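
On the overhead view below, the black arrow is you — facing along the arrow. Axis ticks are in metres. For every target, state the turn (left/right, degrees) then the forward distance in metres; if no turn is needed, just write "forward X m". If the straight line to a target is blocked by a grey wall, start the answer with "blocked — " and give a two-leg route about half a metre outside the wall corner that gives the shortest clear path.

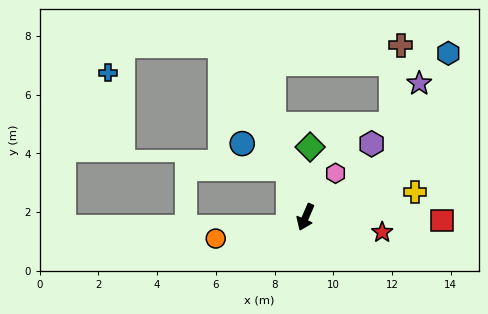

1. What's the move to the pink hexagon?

turn left 169°, forward 1.8 m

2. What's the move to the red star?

turn left 102°, forward 2.7 m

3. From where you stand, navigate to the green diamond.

turn right 160°, forward 2.4 m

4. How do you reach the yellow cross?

turn left 126°, forward 3.8 m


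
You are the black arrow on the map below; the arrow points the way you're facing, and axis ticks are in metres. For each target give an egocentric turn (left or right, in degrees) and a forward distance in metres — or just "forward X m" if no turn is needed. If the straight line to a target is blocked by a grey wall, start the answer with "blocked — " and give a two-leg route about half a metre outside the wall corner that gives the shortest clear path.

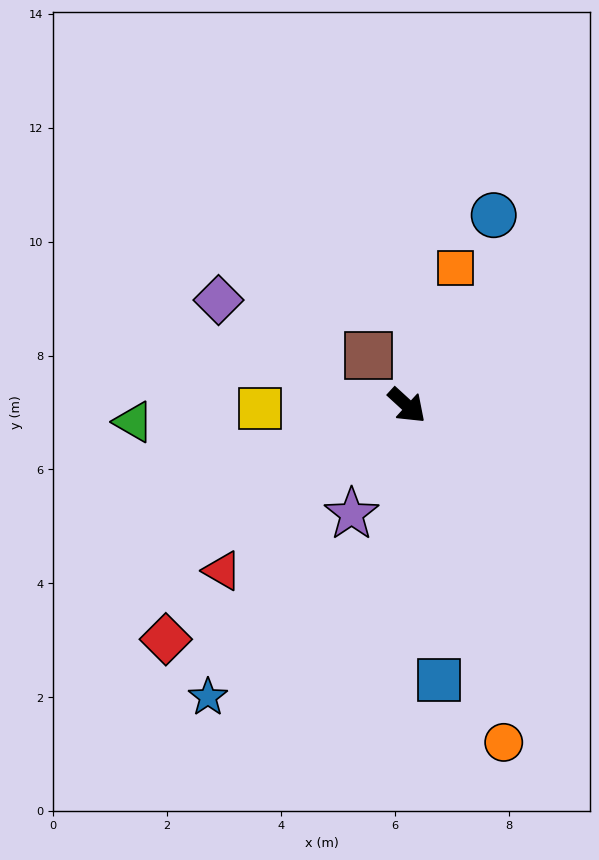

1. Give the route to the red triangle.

turn right 96°, forward 4.4 m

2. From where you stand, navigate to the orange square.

turn left 113°, forward 2.6 m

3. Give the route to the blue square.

turn right 41°, forward 4.9 m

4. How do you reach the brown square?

turn left 170°, forward 1.1 m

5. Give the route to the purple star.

turn right 75°, forward 2.1 m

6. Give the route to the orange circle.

turn right 32°, forward 6.2 m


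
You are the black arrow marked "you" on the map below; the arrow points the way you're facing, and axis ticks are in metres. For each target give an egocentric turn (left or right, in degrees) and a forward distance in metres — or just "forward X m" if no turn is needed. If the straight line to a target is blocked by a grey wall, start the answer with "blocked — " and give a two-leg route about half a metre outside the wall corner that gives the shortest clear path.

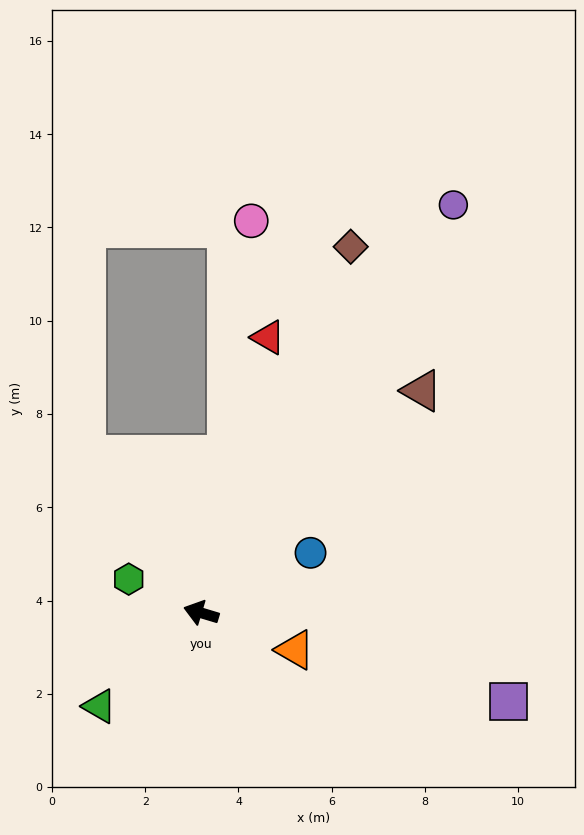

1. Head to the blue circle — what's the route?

turn right 135°, forward 2.7 m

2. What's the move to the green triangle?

turn left 59°, forward 3.0 m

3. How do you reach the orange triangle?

turn left 175°, forward 2.2 m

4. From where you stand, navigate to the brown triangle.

turn right 118°, forward 6.7 m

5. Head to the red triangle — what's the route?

turn right 87°, forward 6.1 m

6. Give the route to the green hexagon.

turn right 8°, forward 1.7 m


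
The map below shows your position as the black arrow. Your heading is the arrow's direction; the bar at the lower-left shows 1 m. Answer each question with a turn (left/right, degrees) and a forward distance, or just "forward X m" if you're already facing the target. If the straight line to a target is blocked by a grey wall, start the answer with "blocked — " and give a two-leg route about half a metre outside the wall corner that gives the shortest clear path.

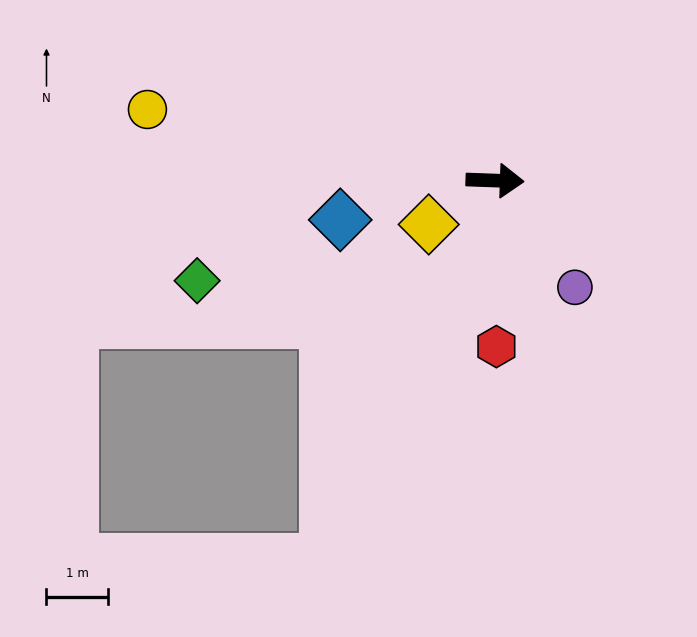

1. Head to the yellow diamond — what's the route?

turn right 144°, forward 1.3 m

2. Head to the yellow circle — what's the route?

turn left 170°, forward 5.8 m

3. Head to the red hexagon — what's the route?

turn right 88°, forward 2.7 m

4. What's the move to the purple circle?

turn right 51°, forward 2.2 m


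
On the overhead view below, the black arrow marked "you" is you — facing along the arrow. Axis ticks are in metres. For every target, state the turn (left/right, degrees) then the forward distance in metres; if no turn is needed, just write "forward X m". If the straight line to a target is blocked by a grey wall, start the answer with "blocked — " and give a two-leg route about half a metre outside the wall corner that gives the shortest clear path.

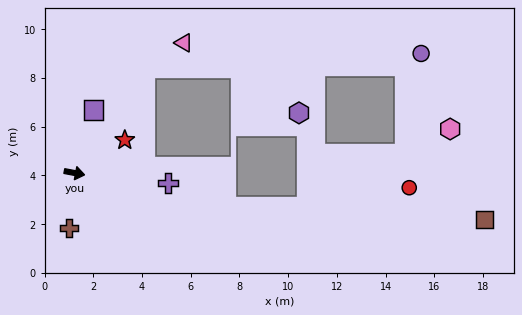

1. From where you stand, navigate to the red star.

turn left 44°, forward 2.5 m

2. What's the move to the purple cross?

turn left 5°, forward 3.9 m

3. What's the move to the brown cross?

turn right 85°, forward 2.3 m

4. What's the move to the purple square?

turn left 84°, forward 2.7 m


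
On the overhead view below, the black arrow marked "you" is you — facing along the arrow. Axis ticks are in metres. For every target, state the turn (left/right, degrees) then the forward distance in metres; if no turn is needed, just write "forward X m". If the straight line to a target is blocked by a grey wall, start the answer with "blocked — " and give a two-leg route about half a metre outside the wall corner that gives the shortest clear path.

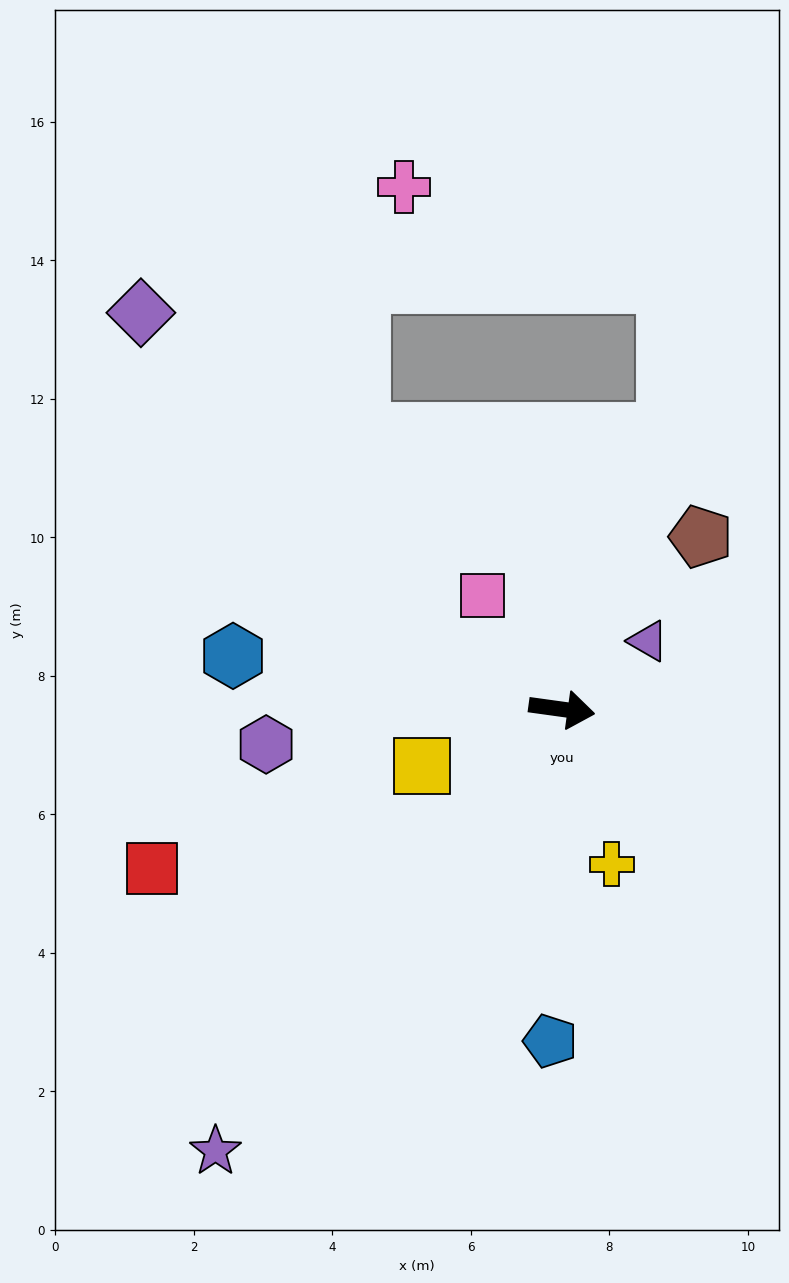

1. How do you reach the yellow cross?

turn right 64°, forward 2.3 m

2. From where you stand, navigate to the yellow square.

turn right 150°, forward 2.2 m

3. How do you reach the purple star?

turn right 120°, forward 8.1 m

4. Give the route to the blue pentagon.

turn right 84°, forward 4.8 m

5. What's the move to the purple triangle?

turn left 46°, forward 1.6 m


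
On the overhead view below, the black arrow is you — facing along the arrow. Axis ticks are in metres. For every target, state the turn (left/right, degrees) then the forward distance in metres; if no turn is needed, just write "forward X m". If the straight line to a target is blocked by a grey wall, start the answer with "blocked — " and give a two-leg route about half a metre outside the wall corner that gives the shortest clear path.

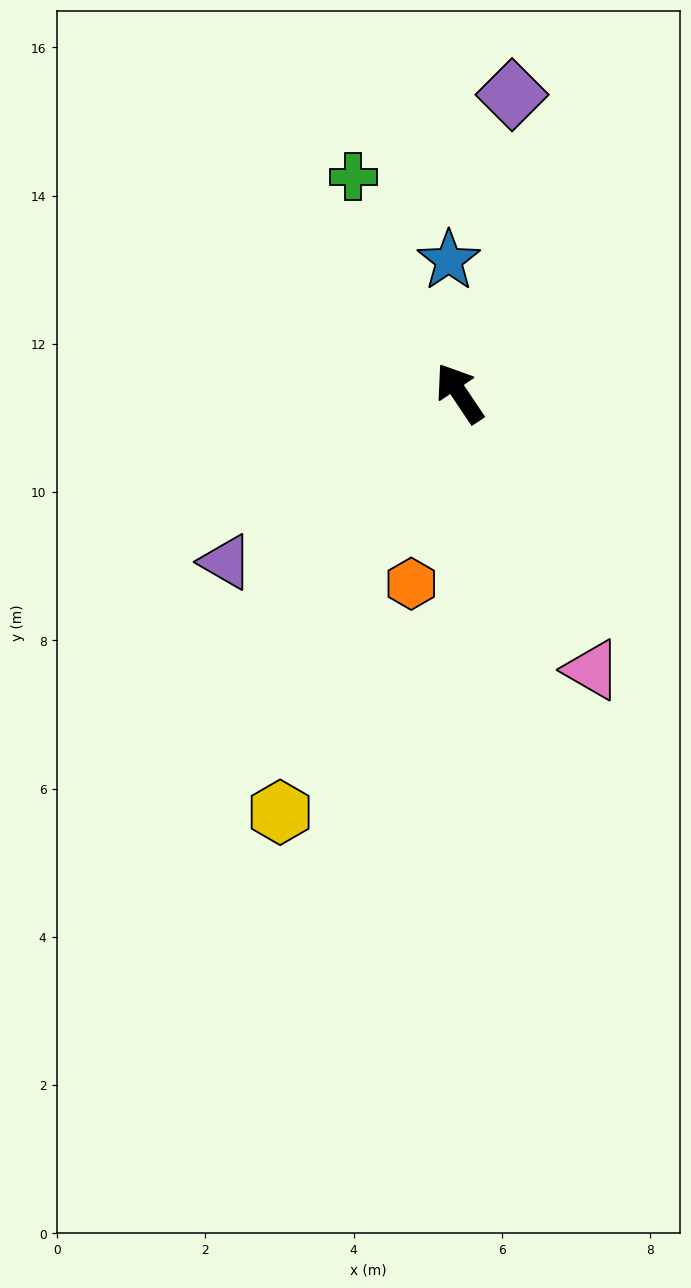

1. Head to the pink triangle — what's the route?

turn left 172°, forward 4.1 m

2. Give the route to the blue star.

turn right 29°, forward 1.8 m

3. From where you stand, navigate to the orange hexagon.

turn left 132°, forward 2.7 m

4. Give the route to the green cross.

turn right 8°, forward 3.3 m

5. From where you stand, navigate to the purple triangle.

turn left 92°, forward 3.9 m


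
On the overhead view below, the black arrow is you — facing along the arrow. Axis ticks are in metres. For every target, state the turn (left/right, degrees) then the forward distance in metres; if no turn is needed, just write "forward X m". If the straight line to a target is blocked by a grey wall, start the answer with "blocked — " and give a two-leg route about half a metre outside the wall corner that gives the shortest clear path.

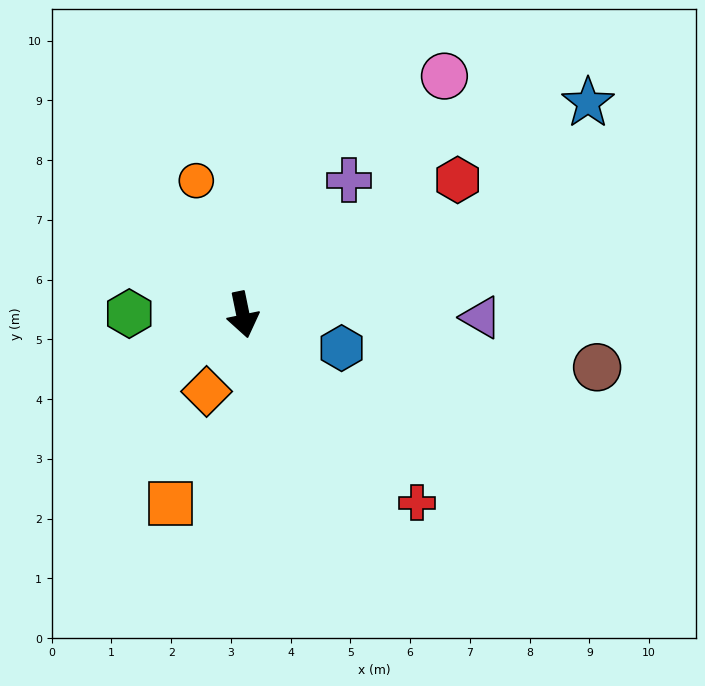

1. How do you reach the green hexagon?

turn right 102°, forward 1.9 m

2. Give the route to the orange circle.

turn right 172°, forward 2.4 m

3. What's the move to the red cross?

turn left 31°, forward 4.3 m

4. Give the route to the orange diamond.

turn right 37°, forward 1.4 m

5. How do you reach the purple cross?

turn left 130°, forward 2.9 m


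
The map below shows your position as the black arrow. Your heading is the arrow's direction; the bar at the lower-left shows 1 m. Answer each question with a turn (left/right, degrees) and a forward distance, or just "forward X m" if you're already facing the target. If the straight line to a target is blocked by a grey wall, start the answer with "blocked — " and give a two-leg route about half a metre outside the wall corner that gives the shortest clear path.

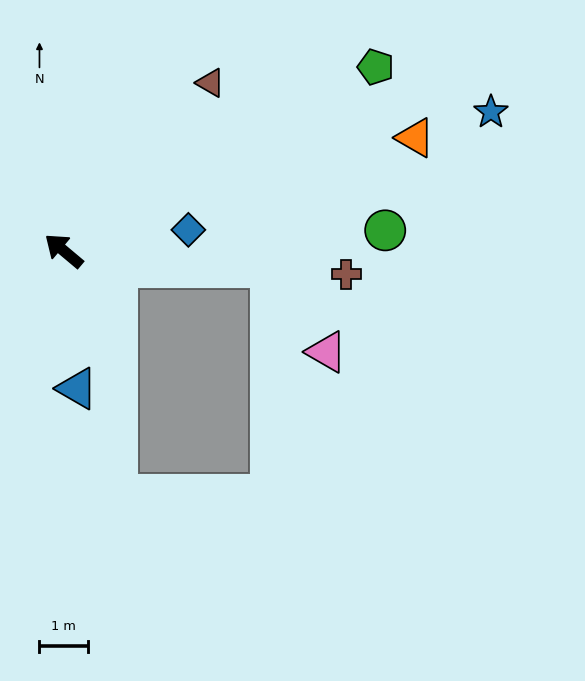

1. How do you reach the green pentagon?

turn right 109°, forward 7.4 m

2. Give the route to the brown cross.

turn right 145°, forward 5.8 m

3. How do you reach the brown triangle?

turn right 91°, forward 4.6 m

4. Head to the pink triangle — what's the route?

blocked — turn right 144°, forward 4.3 m, then turn right 53°, forward 2.1 m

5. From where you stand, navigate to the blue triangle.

turn left 136°, forward 2.8 m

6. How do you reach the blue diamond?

turn right 130°, forward 2.6 m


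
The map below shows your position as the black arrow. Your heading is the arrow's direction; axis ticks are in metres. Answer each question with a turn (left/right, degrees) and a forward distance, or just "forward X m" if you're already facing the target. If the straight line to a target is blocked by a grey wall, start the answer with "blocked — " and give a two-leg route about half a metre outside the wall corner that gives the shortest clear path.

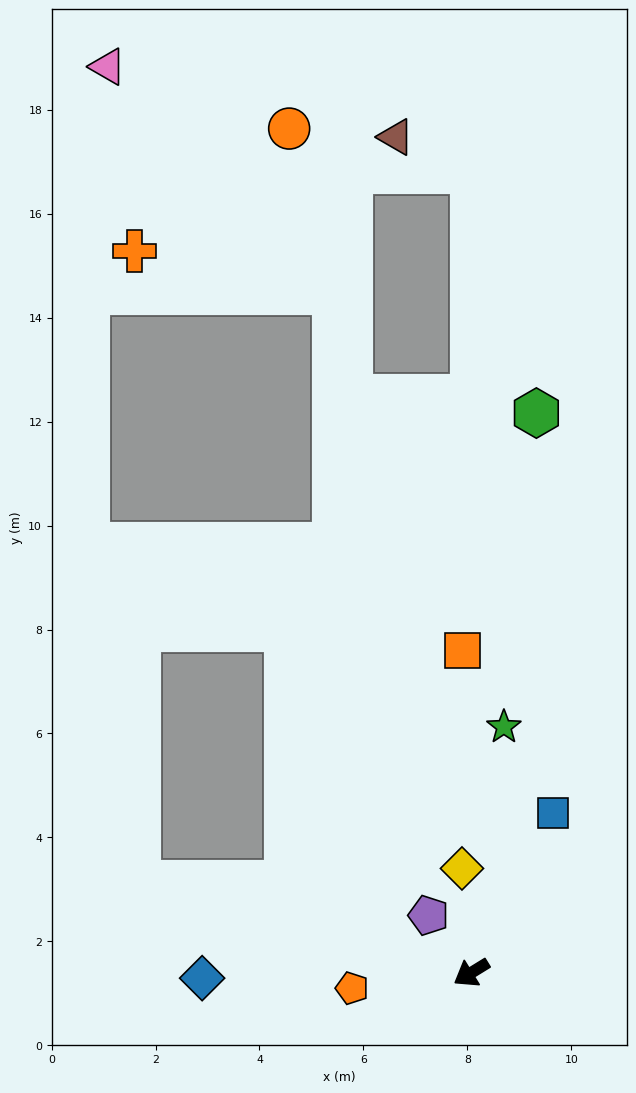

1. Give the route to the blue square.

turn right 149°, forward 3.5 m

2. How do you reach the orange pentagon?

turn right 24°, forward 2.3 m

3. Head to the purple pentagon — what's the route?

turn right 85°, forward 1.4 m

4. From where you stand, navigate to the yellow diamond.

turn right 116°, forward 2.0 m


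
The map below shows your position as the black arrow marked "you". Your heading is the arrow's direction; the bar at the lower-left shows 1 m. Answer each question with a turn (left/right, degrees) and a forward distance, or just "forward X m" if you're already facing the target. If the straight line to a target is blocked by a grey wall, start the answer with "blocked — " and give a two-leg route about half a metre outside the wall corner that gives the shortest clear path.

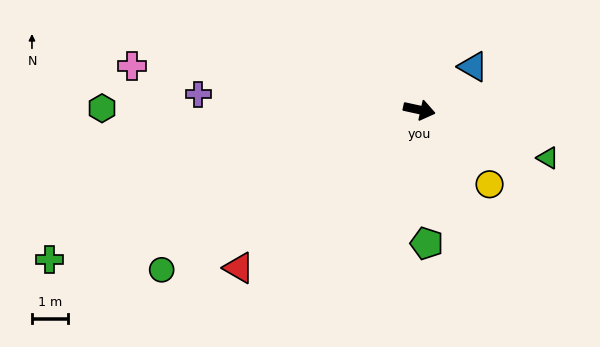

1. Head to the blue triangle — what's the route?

turn left 51°, forward 1.9 m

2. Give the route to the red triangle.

turn right 127°, forward 6.6 m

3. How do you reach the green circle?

turn right 136°, forward 8.3 m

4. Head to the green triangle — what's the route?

turn right 8°, forward 3.8 m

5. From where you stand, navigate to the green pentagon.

turn right 75°, forward 3.7 m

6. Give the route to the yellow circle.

turn right 34°, forward 2.8 m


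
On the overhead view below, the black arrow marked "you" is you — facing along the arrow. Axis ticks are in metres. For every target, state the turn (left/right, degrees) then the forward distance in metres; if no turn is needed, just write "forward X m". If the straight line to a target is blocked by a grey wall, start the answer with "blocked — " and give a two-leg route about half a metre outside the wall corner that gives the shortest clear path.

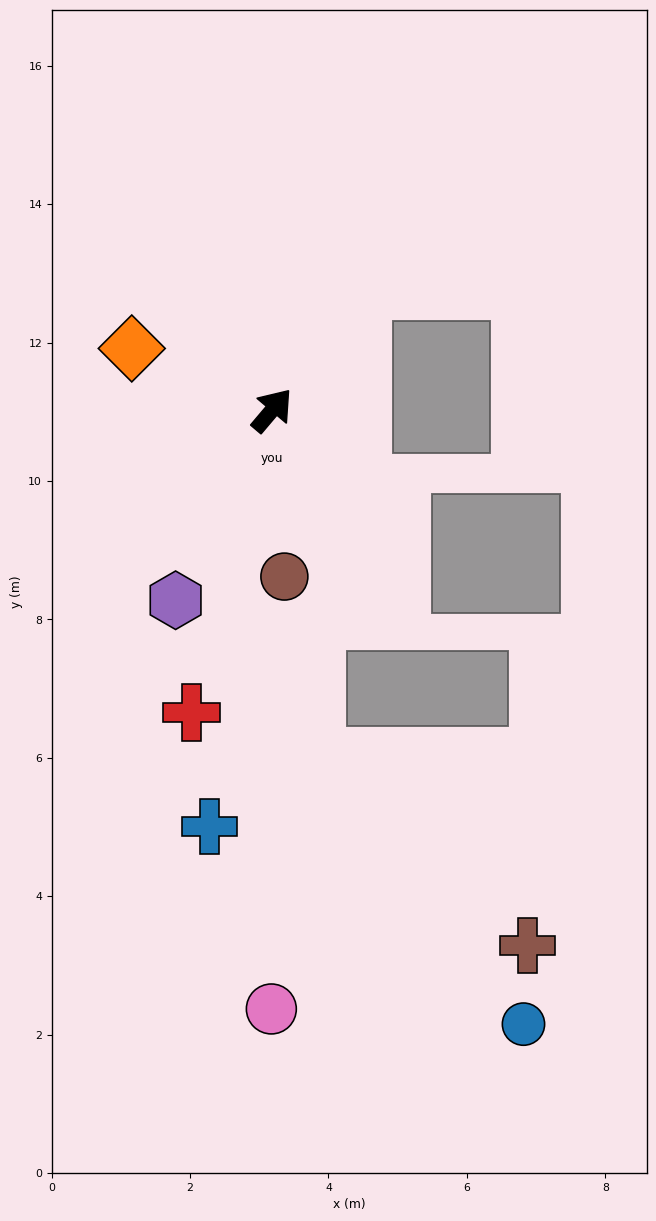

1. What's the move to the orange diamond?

turn left 107°, forward 2.2 m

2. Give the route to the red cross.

turn right 155°, forward 4.5 m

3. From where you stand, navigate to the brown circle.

turn right 136°, forward 2.4 m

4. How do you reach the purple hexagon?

turn right 167°, forward 3.1 m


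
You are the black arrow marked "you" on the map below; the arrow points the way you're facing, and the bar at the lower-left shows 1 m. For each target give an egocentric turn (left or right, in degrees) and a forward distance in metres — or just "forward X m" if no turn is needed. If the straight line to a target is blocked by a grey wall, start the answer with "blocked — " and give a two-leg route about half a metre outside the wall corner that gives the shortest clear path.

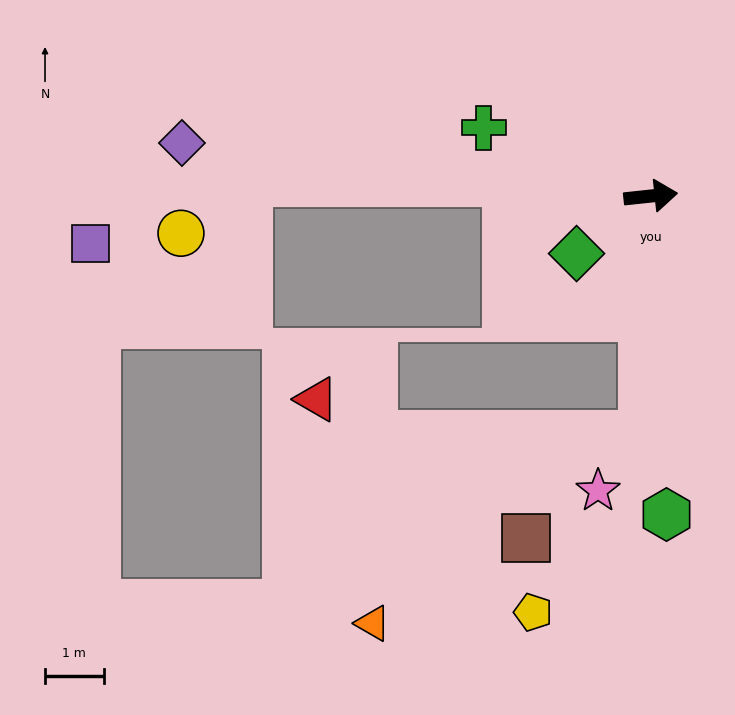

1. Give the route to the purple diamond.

turn left 167°, forward 8.1 m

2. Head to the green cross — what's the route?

turn left 152°, forward 3.1 m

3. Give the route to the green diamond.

turn right 148°, forward 1.6 m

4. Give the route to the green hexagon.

turn right 93°, forward 5.4 m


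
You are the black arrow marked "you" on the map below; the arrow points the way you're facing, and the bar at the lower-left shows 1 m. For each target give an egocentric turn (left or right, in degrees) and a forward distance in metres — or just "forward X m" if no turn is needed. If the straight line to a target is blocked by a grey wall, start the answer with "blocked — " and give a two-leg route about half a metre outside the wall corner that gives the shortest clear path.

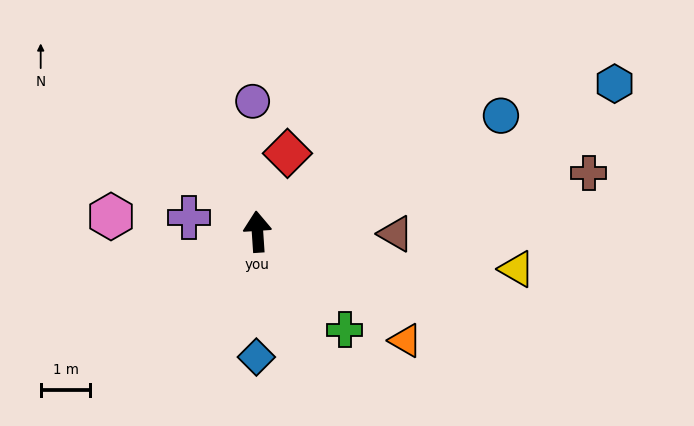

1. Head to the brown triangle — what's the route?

turn right 95°, forward 2.8 m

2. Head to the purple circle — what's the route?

forward 2.6 m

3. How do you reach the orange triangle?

turn right 130°, forward 3.7 m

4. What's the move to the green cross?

turn right 142°, forward 2.6 m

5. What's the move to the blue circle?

turn right 68°, forward 5.4 m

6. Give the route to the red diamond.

turn right 25°, forward 1.7 m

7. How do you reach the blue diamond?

turn left 176°, forward 2.5 m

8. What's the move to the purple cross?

turn left 74°, forward 1.4 m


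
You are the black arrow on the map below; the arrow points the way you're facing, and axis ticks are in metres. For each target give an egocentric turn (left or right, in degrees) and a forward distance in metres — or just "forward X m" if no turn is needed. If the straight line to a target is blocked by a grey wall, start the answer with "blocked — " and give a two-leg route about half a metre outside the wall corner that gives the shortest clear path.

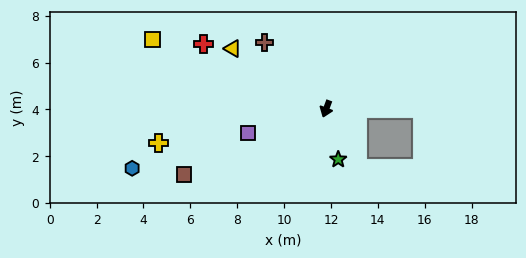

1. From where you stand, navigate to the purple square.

turn right 52°, forward 3.5 m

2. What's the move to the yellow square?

turn right 91°, forward 8.0 m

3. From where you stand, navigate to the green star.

turn left 34°, forward 2.2 m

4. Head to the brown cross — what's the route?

turn right 117°, forward 3.9 m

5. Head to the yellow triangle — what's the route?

turn right 102°, forward 4.7 m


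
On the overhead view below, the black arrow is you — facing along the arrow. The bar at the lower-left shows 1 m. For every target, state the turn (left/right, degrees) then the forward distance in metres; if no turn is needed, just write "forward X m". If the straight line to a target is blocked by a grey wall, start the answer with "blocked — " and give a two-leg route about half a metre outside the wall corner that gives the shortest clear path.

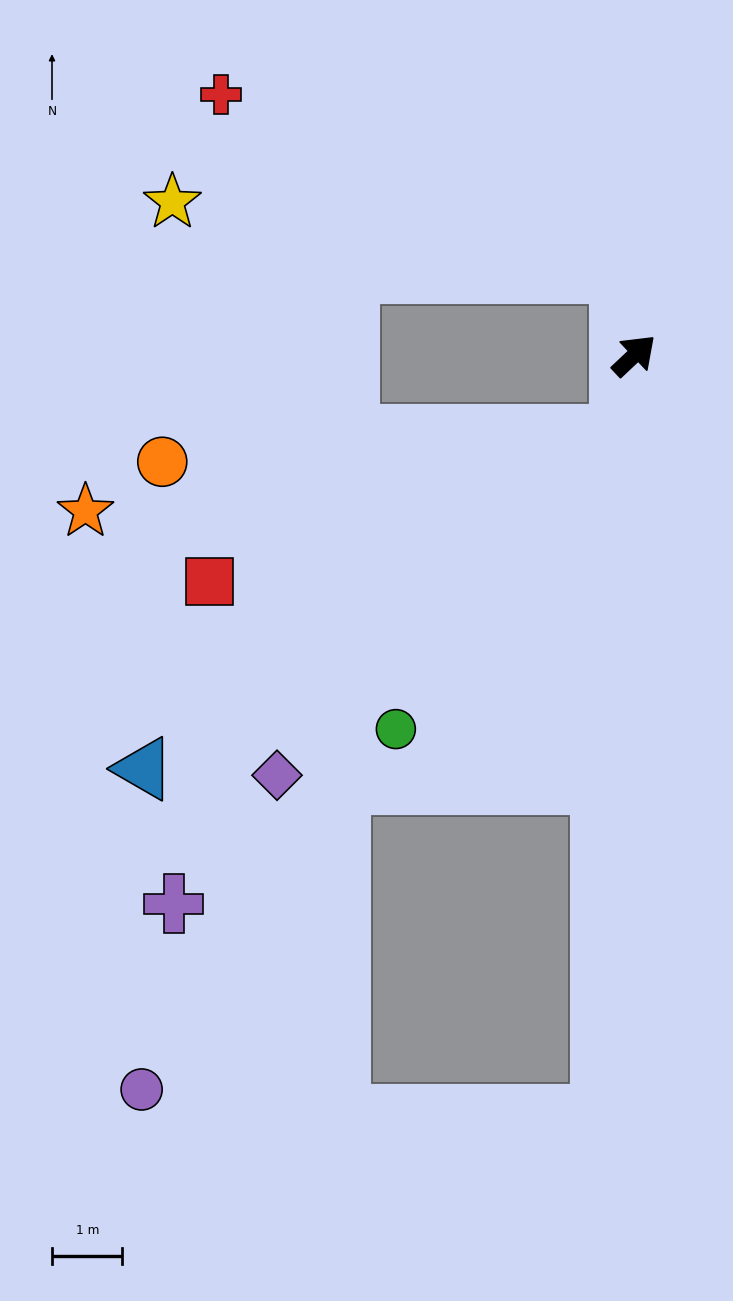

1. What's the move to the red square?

blocked — turn right 144°, forward 1.1 m, then turn right 60°, forward 6.2 m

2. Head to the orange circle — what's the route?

blocked — turn right 144°, forward 1.1 m, then turn right 76°, forward 6.5 m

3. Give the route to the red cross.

blocked — turn left 57°, forward 1.2 m, then turn left 56°, forward 6.2 m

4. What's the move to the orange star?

blocked — turn right 144°, forward 1.1 m, then turn right 71°, forward 7.7 m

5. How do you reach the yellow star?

blocked — turn left 57°, forward 1.2 m, then turn left 71°, forward 6.4 m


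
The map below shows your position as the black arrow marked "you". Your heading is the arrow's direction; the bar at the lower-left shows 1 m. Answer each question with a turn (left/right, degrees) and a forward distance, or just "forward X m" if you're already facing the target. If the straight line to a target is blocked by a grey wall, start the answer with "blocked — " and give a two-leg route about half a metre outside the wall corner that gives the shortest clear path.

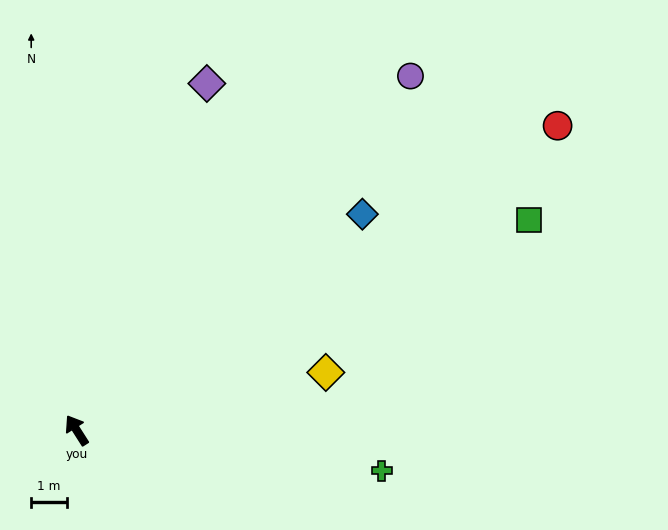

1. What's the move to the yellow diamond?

turn right 109°, forward 7.1 m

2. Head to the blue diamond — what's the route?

turn right 85°, forward 10.0 m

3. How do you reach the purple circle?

turn right 76°, forward 13.6 m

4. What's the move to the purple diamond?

turn right 53°, forward 10.3 m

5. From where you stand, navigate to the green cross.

turn right 130°, forward 8.6 m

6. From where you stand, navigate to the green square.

turn right 98°, forward 13.9 m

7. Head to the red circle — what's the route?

turn right 90°, forward 15.9 m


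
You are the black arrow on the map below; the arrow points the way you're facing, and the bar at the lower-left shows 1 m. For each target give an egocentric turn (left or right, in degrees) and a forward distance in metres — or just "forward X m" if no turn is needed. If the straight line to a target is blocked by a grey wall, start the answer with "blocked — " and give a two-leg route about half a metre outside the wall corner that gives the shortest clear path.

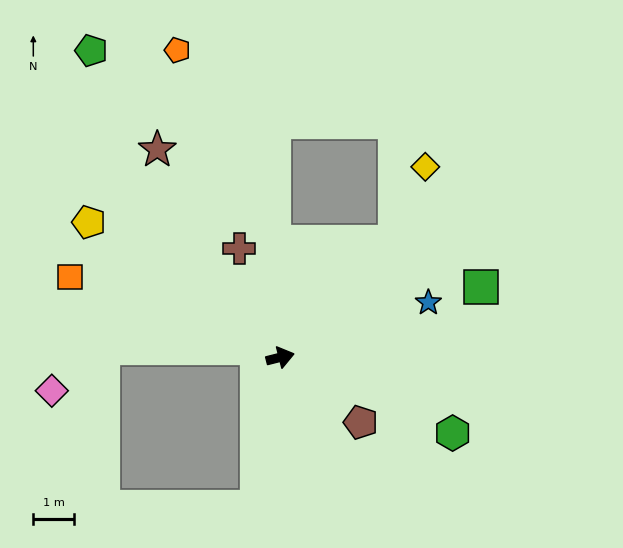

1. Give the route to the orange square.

turn left 145°, forward 5.6 m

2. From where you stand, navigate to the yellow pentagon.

turn left 131°, forward 5.8 m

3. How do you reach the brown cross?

turn left 96°, forward 2.9 m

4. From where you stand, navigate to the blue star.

turn left 6°, forward 3.9 m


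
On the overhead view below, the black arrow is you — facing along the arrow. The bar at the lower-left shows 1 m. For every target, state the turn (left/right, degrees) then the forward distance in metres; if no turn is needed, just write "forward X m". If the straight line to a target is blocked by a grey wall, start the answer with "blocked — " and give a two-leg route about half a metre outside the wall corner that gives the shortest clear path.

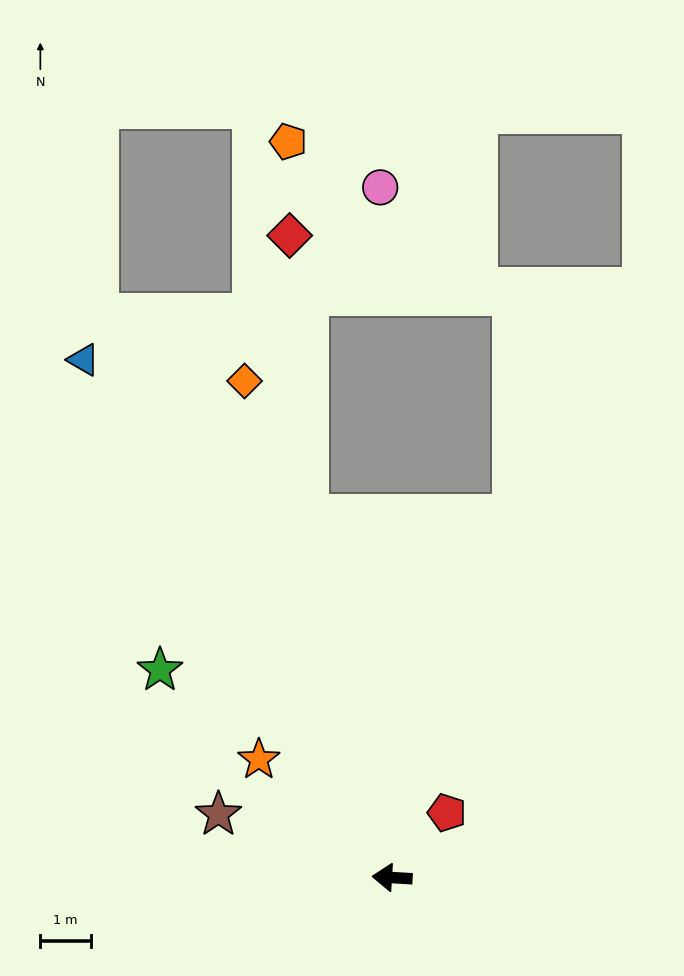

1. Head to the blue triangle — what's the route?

turn right 56°, forward 12.0 m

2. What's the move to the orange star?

turn right 38°, forward 3.5 m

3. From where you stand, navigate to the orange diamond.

turn right 70°, forward 10.3 m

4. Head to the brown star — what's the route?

turn right 17°, forward 3.7 m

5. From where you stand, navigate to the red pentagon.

turn right 127°, forward 1.7 m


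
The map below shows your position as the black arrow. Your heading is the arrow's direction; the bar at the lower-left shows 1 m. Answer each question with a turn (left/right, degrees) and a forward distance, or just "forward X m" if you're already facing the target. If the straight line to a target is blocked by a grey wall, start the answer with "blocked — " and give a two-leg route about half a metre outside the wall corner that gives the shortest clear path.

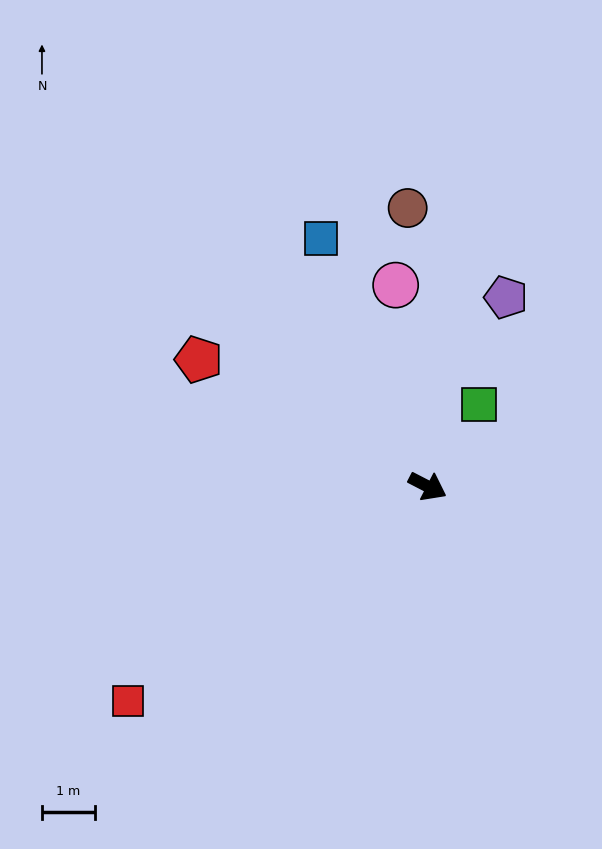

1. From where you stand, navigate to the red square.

turn right 117°, forward 6.9 m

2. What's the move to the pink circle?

turn left 126°, forward 3.8 m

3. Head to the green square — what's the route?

turn left 85°, forward 1.8 m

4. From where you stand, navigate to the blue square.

turn left 141°, forward 5.1 m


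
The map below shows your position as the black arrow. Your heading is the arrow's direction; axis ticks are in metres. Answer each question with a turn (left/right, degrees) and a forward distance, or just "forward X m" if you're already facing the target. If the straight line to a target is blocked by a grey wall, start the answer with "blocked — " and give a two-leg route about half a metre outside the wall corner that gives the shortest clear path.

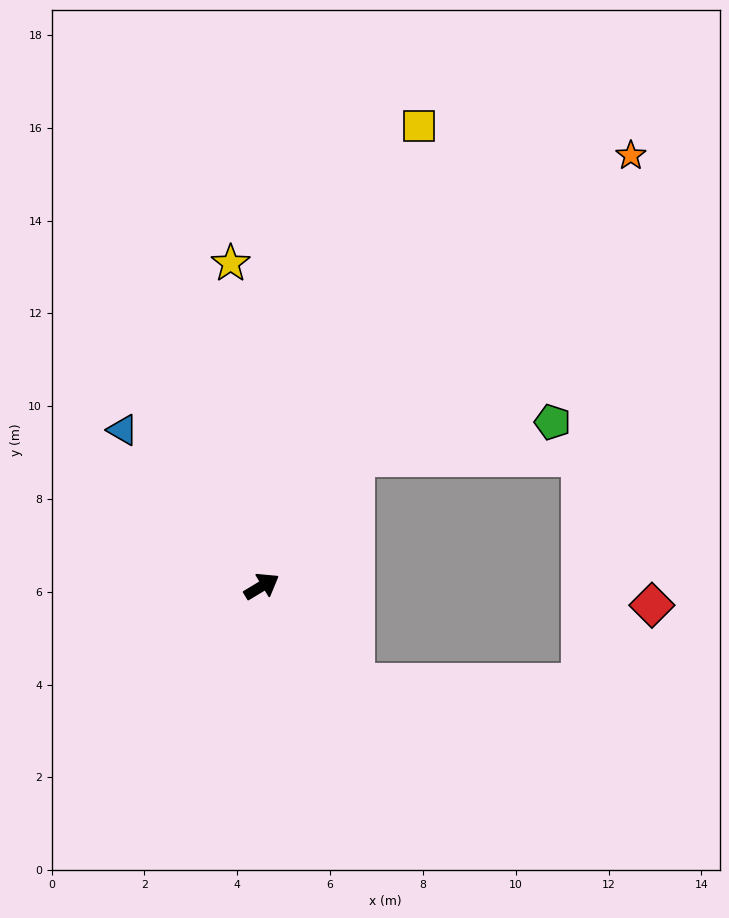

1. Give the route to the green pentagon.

blocked — turn left 23°, forward 3.4 m, then turn right 44°, forward 4.3 m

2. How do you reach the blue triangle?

turn left 101°, forward 4.5 m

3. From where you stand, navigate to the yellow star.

turn left 64°, forward 7.0 m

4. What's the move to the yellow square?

turn left 40°, forward 10.5 m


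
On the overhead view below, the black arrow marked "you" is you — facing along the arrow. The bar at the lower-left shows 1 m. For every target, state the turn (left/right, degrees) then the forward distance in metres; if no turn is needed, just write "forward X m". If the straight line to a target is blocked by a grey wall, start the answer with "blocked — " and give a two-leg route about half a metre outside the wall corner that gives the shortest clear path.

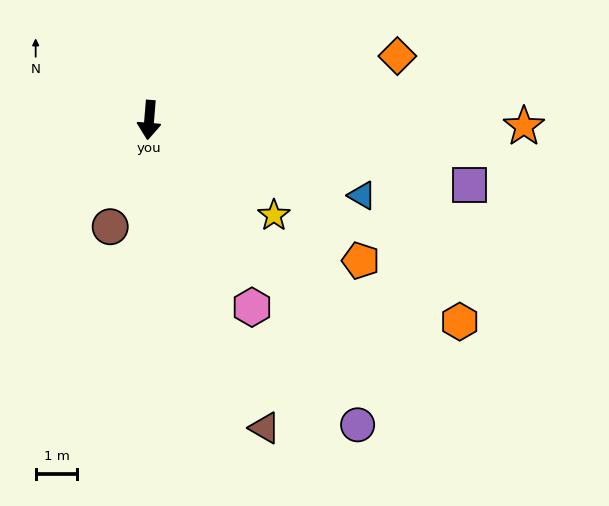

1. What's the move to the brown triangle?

turn left 25°, forward 7.9 m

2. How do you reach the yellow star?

turn left 57°, forward 3.8 m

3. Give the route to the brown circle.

turn right 15°, forward 2.7 m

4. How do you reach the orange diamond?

turn left 109°, forward 6.2 m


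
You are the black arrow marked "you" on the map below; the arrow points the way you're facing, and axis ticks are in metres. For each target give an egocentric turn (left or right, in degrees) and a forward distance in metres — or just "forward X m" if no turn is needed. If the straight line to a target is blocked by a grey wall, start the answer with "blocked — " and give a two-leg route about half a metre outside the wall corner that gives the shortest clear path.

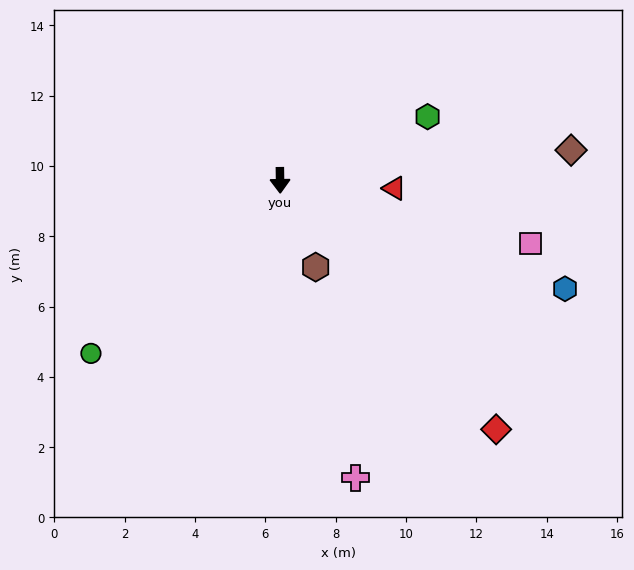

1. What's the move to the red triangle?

turn left 85°, forward 3.3 m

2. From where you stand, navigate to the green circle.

turn right 48°, forward 7.3 m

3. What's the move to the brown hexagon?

turn left 22°, forward 2.7 m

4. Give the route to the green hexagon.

turn left 113°, forward 4.6 m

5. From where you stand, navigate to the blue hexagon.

turn left 68°, forward 8.7 m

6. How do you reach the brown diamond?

turn left 95°, forward 8.3 m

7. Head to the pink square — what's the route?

turn left 75°, forward 7.3 m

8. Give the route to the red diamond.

turn left 40°, forward 9.4 m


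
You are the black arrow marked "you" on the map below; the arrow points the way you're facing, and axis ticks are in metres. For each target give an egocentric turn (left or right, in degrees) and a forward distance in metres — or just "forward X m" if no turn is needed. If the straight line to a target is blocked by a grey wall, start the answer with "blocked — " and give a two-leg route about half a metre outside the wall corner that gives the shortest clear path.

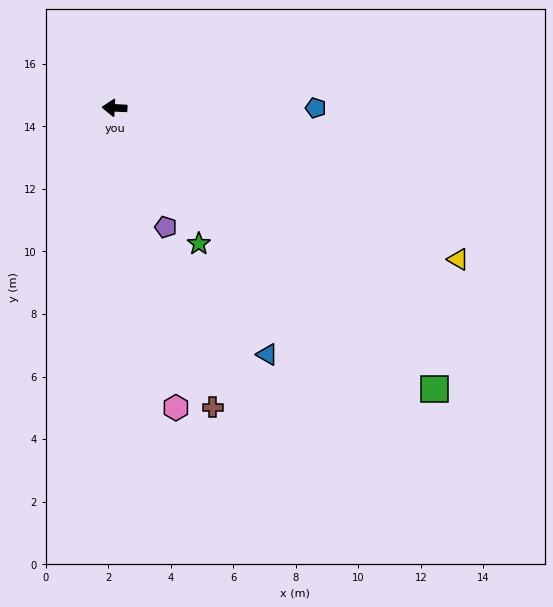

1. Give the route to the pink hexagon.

turn left 104°, forward 9.8 m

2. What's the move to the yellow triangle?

turn left 159°, forward 12.0 m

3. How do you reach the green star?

turn left 125°, forward 5.1 m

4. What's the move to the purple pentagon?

turn left 116°, forward 4.1 m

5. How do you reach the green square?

turn left 142°, forward 13.6 m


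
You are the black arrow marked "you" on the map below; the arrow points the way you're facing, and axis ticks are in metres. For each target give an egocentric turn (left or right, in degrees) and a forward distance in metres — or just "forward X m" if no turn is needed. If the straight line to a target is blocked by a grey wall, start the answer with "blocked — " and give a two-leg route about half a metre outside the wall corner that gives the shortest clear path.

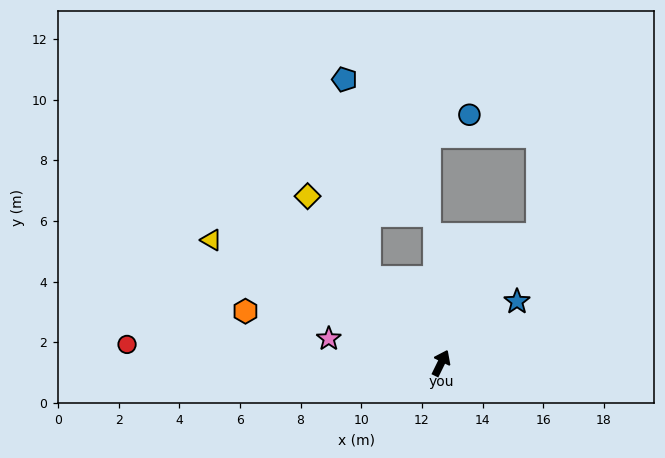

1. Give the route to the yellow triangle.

turn left 88°, forward 8.6 m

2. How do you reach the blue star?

turn right 25°, forward 3.2 m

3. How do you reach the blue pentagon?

blocked — turn left 67°, forward 3.7 m, then turn right 34°, forward 6.6 m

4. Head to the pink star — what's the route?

turn left 104°, forward 3.8 m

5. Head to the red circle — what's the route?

turn left 113°, forward 10.4 m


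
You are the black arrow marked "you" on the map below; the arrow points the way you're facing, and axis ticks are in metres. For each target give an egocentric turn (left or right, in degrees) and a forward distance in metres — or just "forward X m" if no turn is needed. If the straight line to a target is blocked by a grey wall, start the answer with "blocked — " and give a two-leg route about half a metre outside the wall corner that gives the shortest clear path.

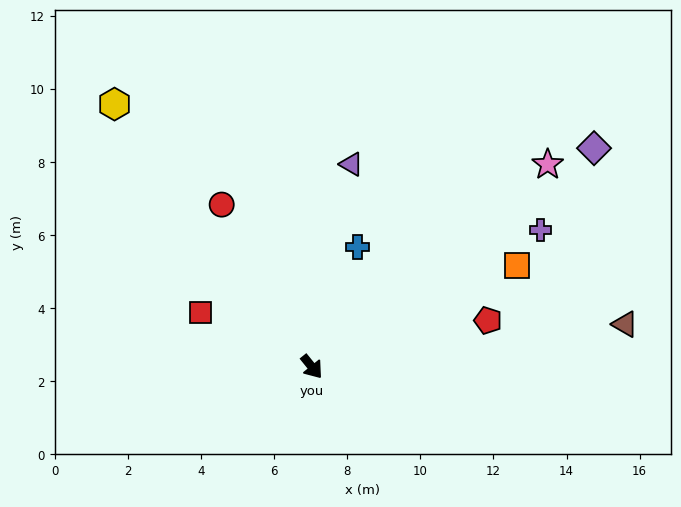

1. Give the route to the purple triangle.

turn left 130°, forward 5.6 m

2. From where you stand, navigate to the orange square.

turn left 77°, forward 6.3 m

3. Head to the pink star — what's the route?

turn left 92°, forward 8.5 m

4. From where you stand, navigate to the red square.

turn right 155°, forward 3.4 m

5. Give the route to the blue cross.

turn left 120°, forward 3.5 m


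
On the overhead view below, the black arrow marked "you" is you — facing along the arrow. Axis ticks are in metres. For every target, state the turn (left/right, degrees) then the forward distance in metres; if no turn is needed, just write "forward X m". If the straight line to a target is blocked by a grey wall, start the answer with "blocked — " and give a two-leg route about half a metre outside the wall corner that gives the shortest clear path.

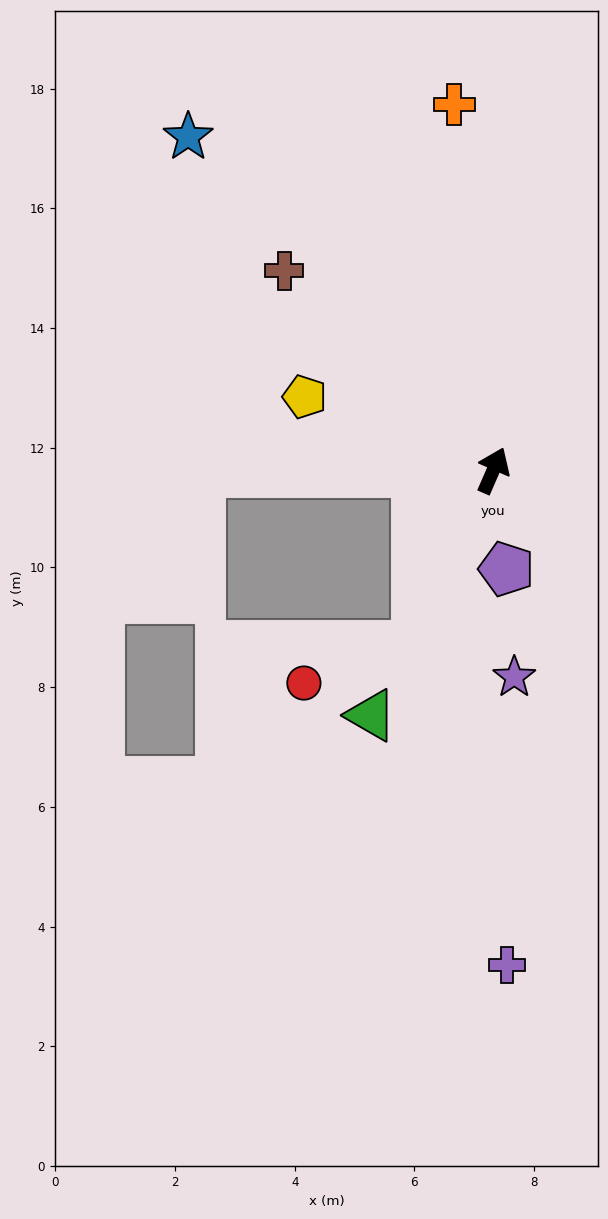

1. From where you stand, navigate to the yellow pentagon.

turn left 92°, forward 3.4 m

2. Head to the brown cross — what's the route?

turn left 70°, forward 4.8 m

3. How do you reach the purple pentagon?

turn right 149°, forward 1.7 m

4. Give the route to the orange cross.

turn left 30°, forward 6.1 m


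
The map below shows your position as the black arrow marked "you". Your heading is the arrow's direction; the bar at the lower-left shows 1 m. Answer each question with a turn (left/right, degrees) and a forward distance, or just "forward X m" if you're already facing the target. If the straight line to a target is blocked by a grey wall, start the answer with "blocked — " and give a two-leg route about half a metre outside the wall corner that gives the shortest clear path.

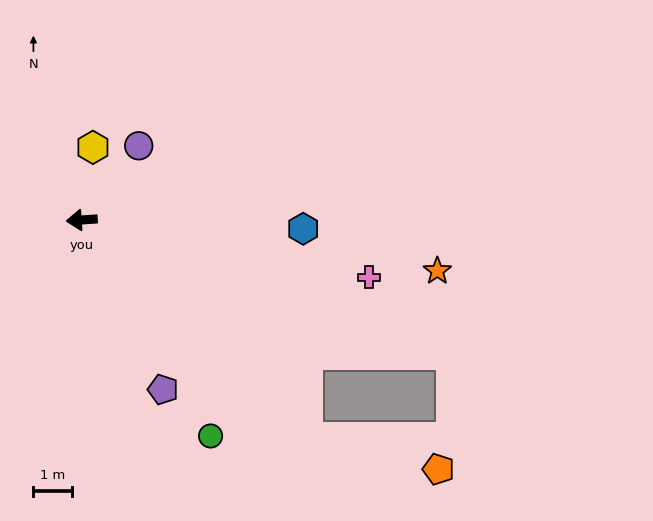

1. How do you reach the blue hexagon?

turn left 174°, forward 5.8 m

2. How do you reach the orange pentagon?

blocked — turn left 132°, forward 8.2 m, then turn left 31°, forward 3.5 m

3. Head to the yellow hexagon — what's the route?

turn right 103°, forward 1.9 m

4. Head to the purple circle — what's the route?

turn right 131°, forward 2.4 m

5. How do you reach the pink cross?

turn left 165°, forward 7.7 m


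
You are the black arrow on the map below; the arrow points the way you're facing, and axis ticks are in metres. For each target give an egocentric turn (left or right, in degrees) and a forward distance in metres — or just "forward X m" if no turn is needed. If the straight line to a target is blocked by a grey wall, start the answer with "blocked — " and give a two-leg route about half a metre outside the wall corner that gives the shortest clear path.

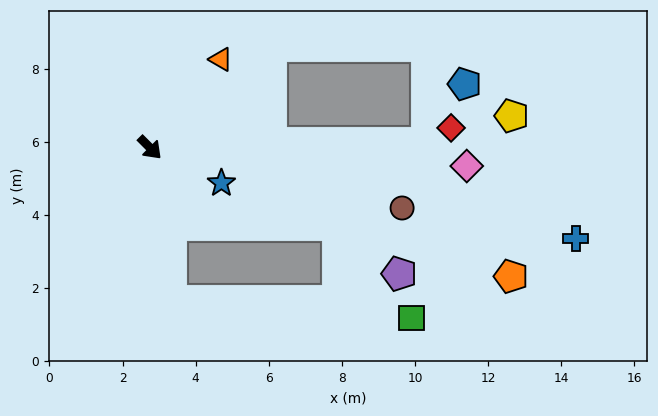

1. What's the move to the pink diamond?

turn left 42°, forward 8.7 m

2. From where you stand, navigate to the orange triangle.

turn left 96°, forward 3.1 m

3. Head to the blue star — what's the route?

turn left 19°, forward 2.2 m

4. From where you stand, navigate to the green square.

blocked — turn right 37°, forward 4.2 m, then turn left 78°, forward 6.6 m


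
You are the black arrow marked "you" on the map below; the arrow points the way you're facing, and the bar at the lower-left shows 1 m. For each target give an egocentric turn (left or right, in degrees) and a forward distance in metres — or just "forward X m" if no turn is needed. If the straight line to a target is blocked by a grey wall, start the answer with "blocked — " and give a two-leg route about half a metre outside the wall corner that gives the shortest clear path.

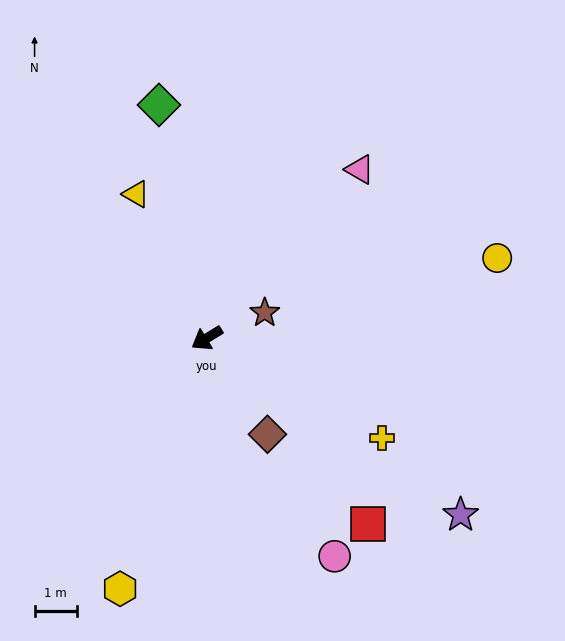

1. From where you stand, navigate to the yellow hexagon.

turn left 39°, forward 6.3 m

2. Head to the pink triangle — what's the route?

turn right 164°, forward 5.4 m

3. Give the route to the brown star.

turn left 172°, forward 1.5 m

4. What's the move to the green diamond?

turn right 110°, forward 5.7 m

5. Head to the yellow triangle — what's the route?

turn right 95°, forward 3.8 m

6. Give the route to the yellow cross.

turn left 119°, forward 4.8 m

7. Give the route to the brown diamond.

turn left 91°, forward 2.7 m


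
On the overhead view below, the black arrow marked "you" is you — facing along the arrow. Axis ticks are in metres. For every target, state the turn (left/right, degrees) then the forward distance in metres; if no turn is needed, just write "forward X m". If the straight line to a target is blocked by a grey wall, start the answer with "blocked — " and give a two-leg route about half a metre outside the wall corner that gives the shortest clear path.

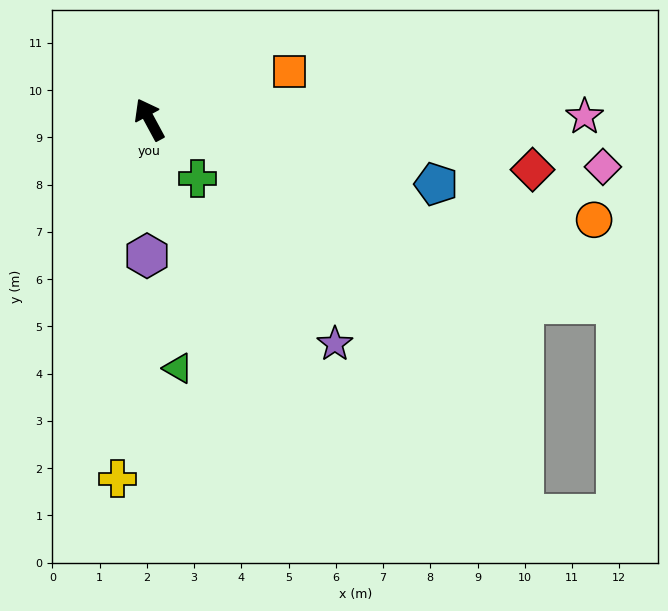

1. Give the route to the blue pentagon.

turn right 131°, forward 6.2 m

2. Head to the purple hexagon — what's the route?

turn left 151°, forward 2.9 m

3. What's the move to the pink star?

turn right 118°, forward 9.2 m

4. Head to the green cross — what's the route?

turn right 169°, forward 1.6 m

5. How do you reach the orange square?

turn right 99°, forward 3.1 m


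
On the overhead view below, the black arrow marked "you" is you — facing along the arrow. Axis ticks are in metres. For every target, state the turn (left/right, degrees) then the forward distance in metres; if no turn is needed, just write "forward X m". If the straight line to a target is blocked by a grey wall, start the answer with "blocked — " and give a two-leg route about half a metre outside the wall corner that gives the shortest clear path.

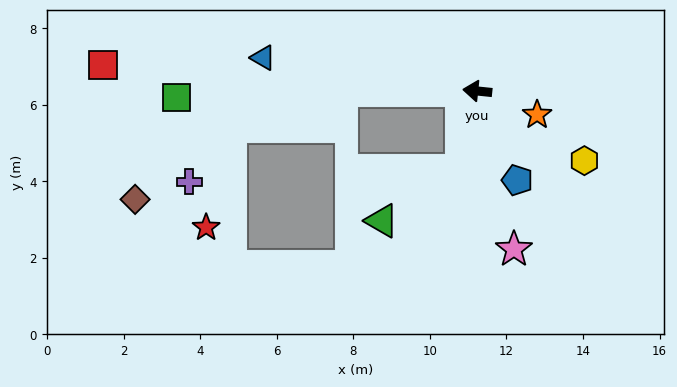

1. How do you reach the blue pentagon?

turn left 120°, forward 2.6 m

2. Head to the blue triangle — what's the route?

turn right 3°, forward 5.7 m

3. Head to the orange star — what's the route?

turn left 164°, forward 1.7 m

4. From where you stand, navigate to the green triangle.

blocked — turn left 85°, forward 2.1 m, then turn right 47°, forward 2.5 m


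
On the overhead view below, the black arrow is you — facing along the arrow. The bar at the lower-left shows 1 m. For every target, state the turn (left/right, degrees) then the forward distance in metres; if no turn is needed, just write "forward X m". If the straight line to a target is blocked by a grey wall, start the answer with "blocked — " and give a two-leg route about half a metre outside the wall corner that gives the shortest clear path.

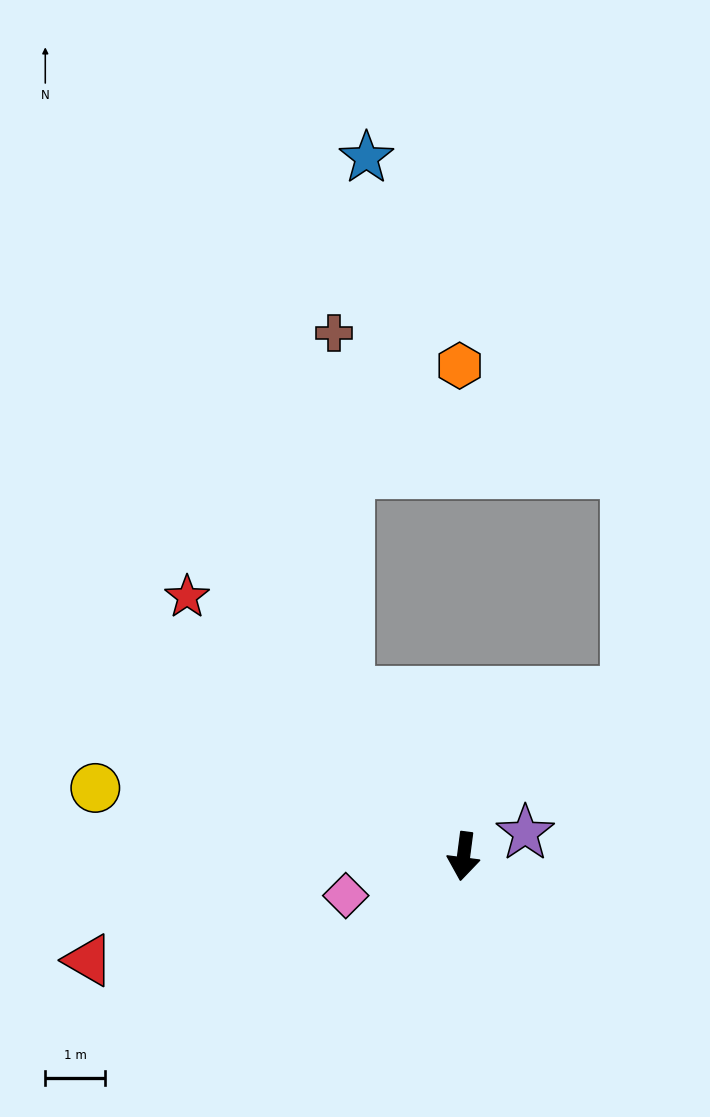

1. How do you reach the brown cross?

blocked — turn right 138°, forward 3.4 m, then turn right 32°, forward 6.0 m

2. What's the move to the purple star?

turn left 118°, forward 1.1 m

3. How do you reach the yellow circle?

turn right 93°, forward 6.3 m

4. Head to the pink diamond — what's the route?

turn right 64°, forward 2.1 m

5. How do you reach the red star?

turn right 126°, forward 6.4 m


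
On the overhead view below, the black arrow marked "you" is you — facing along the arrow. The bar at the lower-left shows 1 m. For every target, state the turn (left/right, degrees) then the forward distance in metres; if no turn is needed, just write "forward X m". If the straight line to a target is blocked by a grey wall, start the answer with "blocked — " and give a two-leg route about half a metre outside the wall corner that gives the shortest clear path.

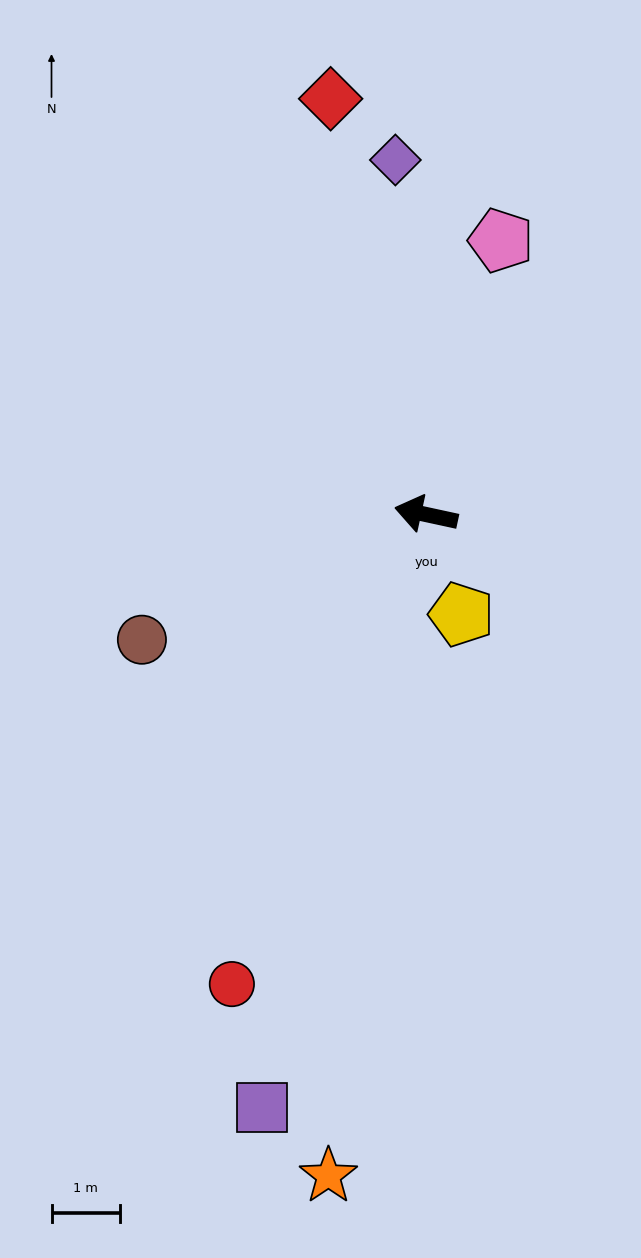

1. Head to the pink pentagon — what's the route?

turn right 93°, forward 4.1 m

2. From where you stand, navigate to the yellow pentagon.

turn left 122°, forward 1.5 m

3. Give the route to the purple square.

turn left 87°, forward 9.0 m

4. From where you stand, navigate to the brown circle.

turn left 36°, forward 4.5 m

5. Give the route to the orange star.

turn left 94°, forward 9.7 m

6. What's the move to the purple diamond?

turn right 73°, forward 5.2 m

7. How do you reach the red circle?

turn left 80°, forward 7.4 m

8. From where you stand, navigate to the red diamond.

turn right 65°, forward 6.2 m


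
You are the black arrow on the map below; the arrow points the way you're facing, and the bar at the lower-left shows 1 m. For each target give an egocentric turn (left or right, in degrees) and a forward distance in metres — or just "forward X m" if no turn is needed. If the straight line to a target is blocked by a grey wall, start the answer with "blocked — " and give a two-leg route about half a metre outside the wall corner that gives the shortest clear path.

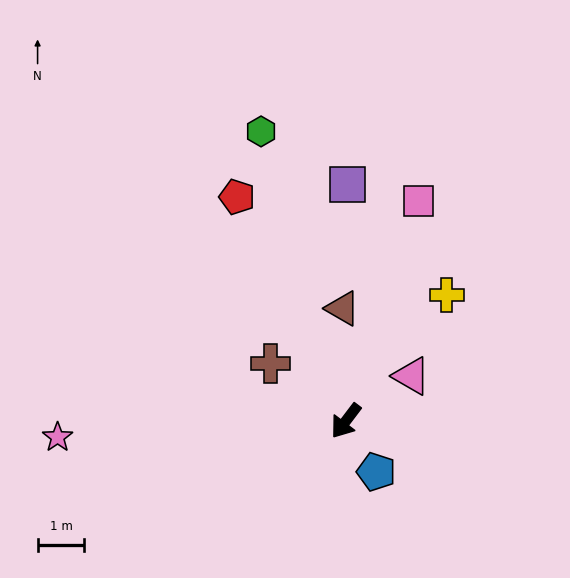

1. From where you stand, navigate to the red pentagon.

turn right 117°, forward 5.3 m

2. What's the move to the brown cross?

turn right 90°, forward 2.0 m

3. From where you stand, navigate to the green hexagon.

turn right 126°, forward 6.4 m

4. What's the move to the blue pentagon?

turn left 68°, forward 1.3 m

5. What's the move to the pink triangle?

turn left 162°, forward 1.7 m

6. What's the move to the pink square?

turn right 161°, forward 4.9 m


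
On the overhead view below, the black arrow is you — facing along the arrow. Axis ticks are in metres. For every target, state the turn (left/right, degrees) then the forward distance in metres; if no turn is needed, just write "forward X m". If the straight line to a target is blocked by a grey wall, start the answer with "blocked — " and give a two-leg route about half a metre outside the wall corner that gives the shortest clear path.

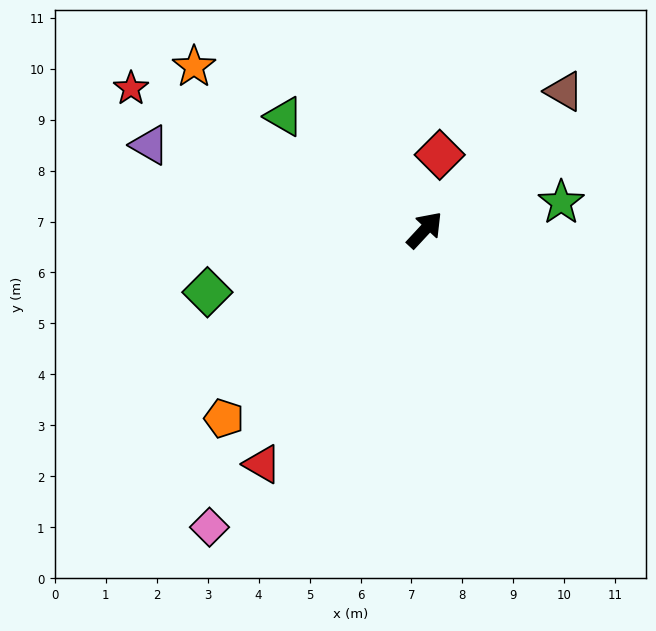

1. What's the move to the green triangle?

turn left 94°, forward 3.5 m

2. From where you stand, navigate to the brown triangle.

turn right 2°, forward 3.9 m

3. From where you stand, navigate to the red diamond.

turn left 32°, forward 1.5 m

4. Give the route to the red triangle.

turn right 172°, forward 5.6 m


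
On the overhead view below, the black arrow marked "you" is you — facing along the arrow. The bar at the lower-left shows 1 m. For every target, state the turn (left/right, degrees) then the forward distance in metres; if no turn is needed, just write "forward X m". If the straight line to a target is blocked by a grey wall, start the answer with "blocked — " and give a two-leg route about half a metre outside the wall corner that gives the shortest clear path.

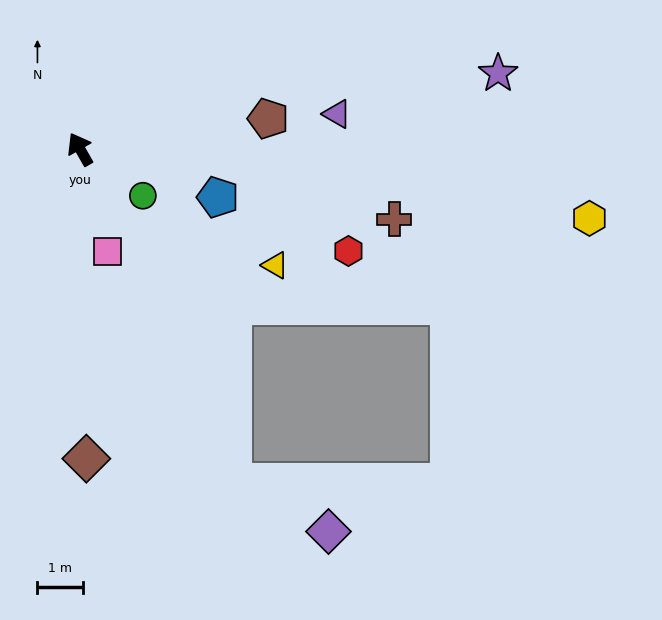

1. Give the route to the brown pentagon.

turn right 110°, forward 4.2 m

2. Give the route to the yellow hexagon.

turn right 127°, forward 11.2 m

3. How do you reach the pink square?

turn left 165°, forward 2.3 m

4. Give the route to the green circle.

turn right 156°, forward 1.7 m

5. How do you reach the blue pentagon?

turn right 139°, forward 3.2 m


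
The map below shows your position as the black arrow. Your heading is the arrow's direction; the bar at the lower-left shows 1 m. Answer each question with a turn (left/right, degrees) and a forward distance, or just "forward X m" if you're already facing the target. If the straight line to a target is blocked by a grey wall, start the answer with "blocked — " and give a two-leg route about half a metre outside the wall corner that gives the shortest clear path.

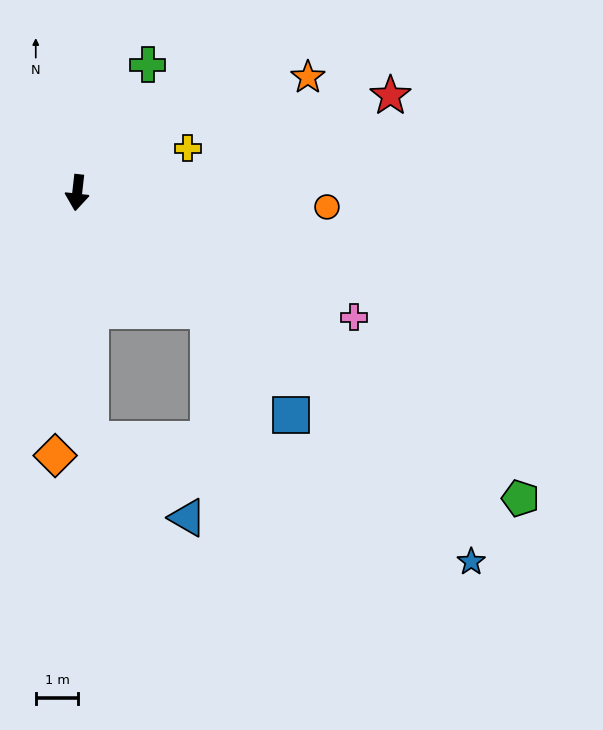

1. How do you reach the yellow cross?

turn left 118°, forward 2.8 m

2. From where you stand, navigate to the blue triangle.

blocked — turn left 10°, forward 5.8 m, then turn left 47°, forward 2.9 m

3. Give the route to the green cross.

turn left 158°, forward 3.4 m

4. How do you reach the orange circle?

turn left 93°, forward 5.9 m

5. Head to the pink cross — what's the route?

turn left 72°, forward 7.2 m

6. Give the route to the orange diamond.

forward 6.2 m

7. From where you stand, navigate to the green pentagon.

turn left 62°, forward 12.7 m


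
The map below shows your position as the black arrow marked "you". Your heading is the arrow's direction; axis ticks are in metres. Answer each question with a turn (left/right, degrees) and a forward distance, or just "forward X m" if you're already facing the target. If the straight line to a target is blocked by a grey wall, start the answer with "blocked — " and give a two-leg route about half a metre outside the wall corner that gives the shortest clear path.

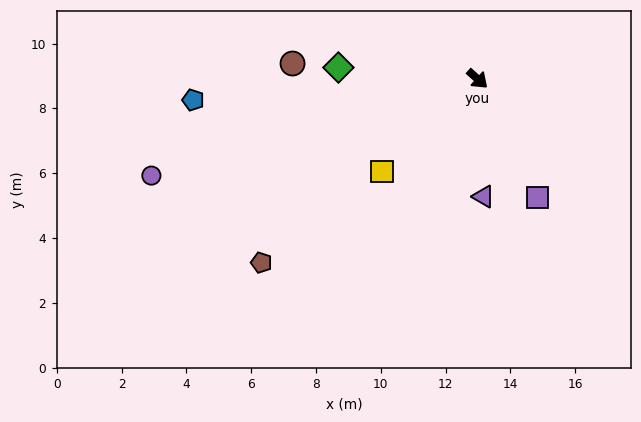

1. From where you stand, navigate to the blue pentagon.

turn right 134°, forward 8.8 m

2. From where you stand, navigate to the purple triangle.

turn right 45°, forward 3.6 m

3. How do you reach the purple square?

turn right 21°, forward 4.1 m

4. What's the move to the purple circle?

turn right 122°, forward 10.5 m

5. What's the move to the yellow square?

turn right 94°, forward 4.1 m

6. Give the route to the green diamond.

turn right 143°, forward 4.3 m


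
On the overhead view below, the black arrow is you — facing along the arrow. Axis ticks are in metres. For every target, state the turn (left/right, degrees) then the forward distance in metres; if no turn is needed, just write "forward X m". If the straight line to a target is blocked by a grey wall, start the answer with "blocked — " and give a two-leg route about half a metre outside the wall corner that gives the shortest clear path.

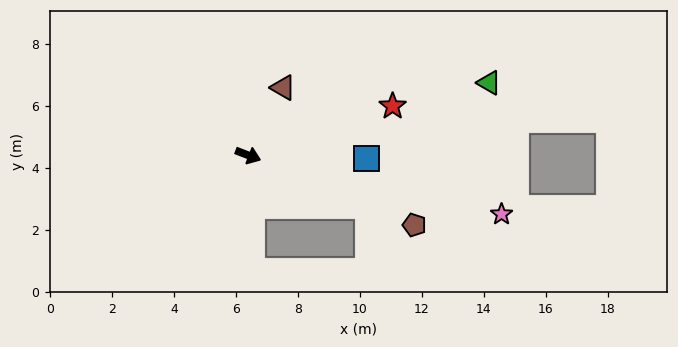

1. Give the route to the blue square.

turn left 19°, forward 3.8 m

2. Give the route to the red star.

turn left 40°, forward 4.9 m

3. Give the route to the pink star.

turn left 8°, forward 8.4 m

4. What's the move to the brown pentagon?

forward 5.8 m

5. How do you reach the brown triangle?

turn left 84°, forward 2.5 m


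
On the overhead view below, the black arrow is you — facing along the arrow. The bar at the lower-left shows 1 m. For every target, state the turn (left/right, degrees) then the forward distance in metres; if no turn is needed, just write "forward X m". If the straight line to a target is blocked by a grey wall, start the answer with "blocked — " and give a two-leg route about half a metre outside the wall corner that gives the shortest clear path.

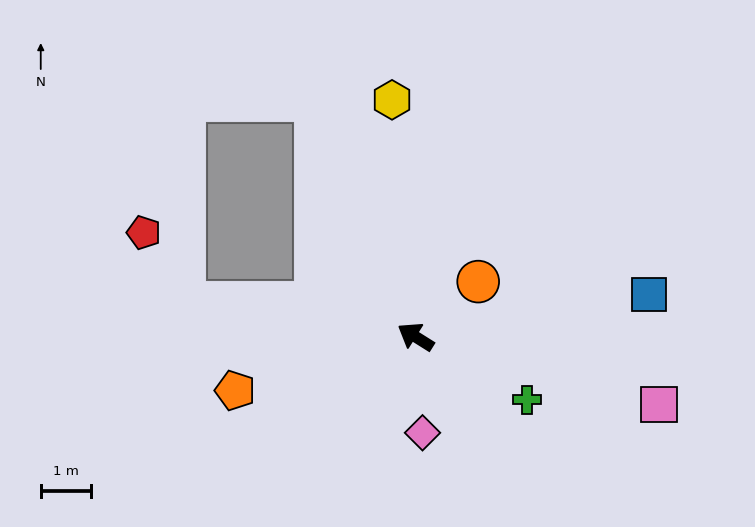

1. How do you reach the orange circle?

turn right 107°, forward 1.7 m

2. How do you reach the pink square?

turn right 163°, forward 5.0 m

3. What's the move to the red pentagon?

blocked — turn left 24°, forward 4.7 m, then turn right 52°, forward 1.6 m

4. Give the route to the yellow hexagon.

turn right 52°, forward 4.8 m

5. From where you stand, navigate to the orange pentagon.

turn left 49°, forward 3.8 m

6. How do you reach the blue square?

turn right 138°, forward 4.7 m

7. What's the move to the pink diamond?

turn left 126°, forward 1.9 m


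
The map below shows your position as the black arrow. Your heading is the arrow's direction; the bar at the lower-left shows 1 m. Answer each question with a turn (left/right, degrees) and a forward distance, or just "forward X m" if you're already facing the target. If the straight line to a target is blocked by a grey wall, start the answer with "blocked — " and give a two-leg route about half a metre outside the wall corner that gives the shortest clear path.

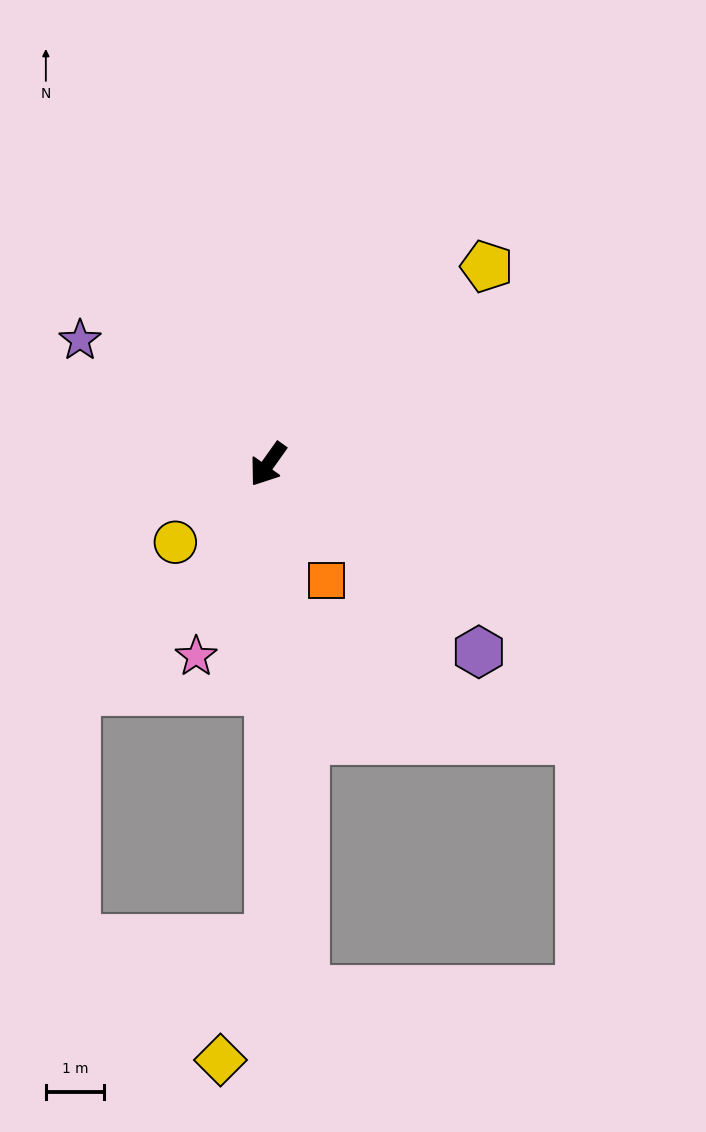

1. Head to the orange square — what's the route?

turn left 62°, forward 2.2 m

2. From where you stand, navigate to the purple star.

turn right 88°, forward 3.9 m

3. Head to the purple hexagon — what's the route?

turn left 84°, forward 4.9 m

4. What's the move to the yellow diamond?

blocked — turn left 36°, forward 8.2 m, then turn right 22°, forward 2.3 m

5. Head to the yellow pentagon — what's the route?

turn left 168°, forward 5.1 m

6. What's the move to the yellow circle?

turn right 14°, forward 2.1 m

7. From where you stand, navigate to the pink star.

turn left 15°, forward 3.5 m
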